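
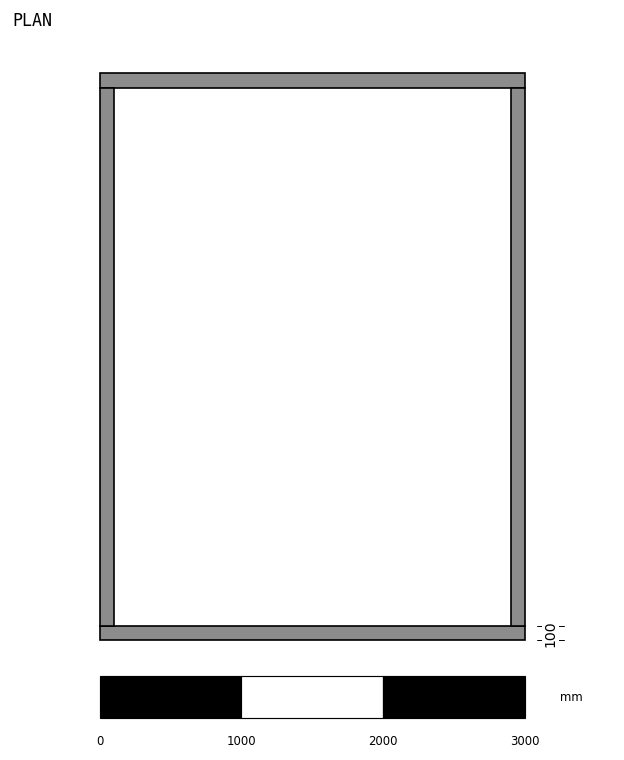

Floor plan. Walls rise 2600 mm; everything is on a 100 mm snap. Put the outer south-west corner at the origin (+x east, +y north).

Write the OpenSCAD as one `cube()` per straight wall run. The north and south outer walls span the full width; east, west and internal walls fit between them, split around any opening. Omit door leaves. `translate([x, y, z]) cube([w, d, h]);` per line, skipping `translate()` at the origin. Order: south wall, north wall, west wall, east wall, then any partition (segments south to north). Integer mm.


cube([3000, 100, 2600]);
translate([0, 3900, 0]) cube([3000, 100, 2600]);
translate([0, 100, 0]) cube([100, 3800, 2600]);
translate([2900, 100, 0]) cube([100, 3800, 2600]);


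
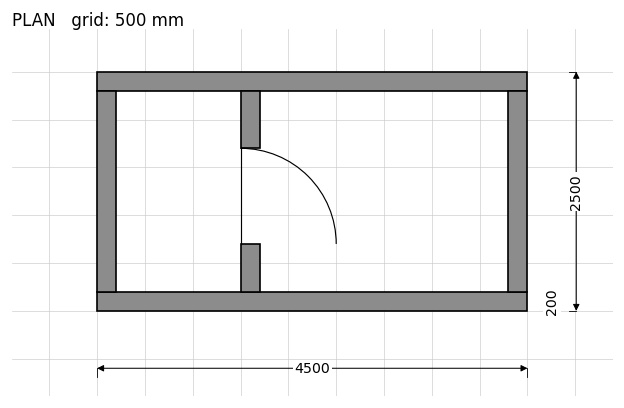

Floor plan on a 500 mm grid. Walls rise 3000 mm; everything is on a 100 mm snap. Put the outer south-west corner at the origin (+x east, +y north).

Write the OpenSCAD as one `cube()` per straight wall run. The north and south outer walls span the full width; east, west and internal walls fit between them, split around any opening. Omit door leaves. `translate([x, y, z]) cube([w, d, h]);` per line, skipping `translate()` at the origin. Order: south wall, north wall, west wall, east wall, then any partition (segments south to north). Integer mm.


cube([4500, 200, 3000]);
translate([0, 2300, 0]) cube([4500, 200, 3000]);
translate([0, 200, 0]) cube([200, 2100, 3000]);
translate([4300, 200, 0]) cube([200, 2100, 3000]);
translate([1500, 200, 0]) cube([200, 500, 3000]);
translate([1500, 1700, 0]) cube([200, 600, 3000]);


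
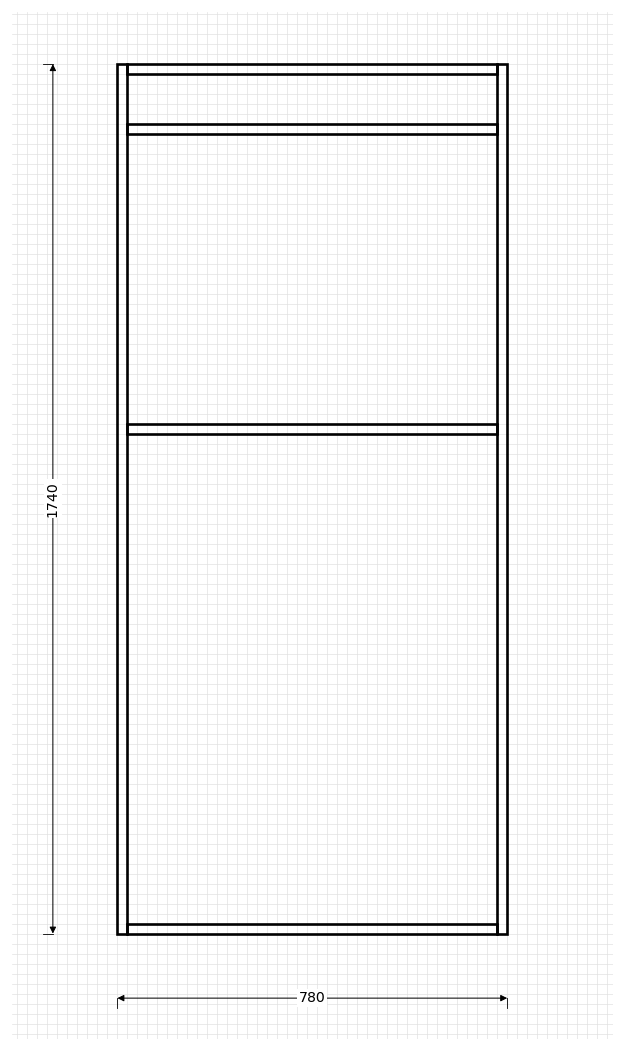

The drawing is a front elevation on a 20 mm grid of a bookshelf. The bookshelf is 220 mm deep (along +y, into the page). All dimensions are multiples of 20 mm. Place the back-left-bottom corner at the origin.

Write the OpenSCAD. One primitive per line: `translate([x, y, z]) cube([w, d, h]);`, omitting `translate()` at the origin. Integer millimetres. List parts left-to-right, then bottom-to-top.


cube([20, 220, 1740]);
translate([20, 0, 0]) cube([740, 220, 20]);
translate([20, 0, 1000]) cube([740, 220, 20]);
translate([20, 0, 1600]) cube([740, 220, 20]);
translate([20, 0, 1720]) cube([740, 220, 20]);
translate([760, 0, 0]) cube([20, 220, 1740]);


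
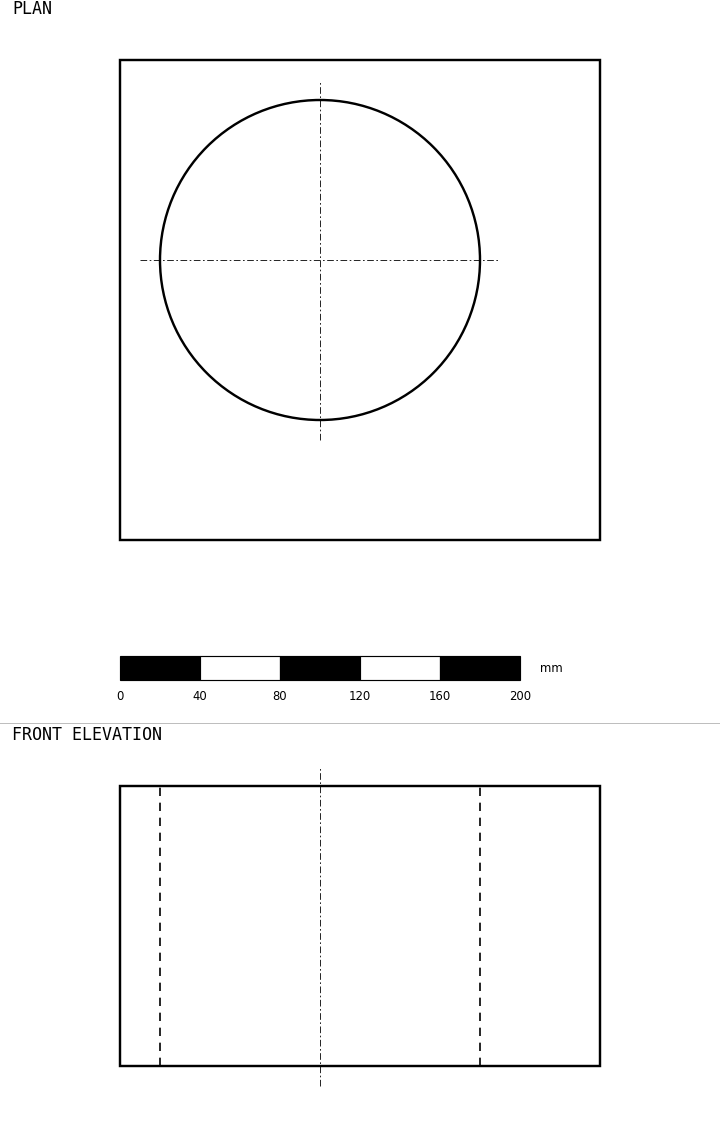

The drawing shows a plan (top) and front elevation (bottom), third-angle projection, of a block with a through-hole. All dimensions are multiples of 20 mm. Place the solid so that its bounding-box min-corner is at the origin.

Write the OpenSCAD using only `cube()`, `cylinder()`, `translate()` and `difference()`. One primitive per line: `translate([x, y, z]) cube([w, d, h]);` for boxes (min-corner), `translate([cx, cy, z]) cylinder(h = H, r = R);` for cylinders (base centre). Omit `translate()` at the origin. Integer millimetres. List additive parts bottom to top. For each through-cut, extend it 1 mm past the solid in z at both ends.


difference() {
  cube([240, 240, 140]);
  translate([100, 140, -1]) cylinder(h = 142, r = 80);
}


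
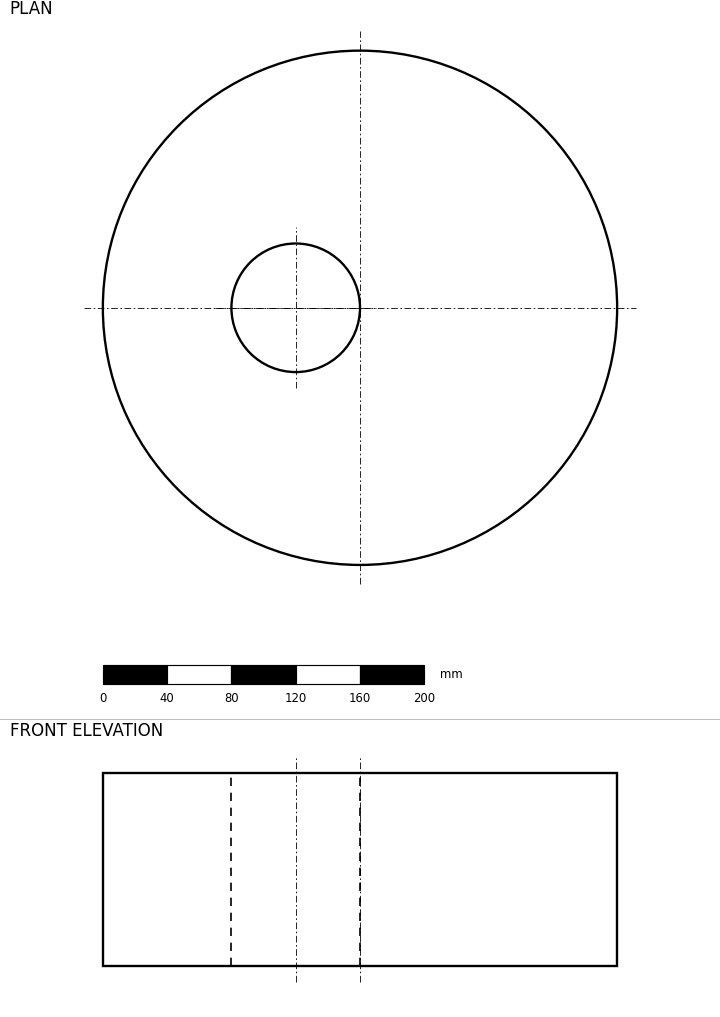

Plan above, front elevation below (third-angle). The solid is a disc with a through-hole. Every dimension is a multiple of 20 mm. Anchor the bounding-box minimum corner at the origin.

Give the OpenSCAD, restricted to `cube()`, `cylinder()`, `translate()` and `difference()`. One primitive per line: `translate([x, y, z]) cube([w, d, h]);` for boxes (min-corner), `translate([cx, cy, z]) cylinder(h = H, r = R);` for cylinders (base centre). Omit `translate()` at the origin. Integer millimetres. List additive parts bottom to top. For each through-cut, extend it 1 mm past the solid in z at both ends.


difference() {
  translate([160, 160, 0]) cylinder(h = 120, r = 160);
  translate([120, 160, -1]) cylinder(h = 122, r = 40);
}


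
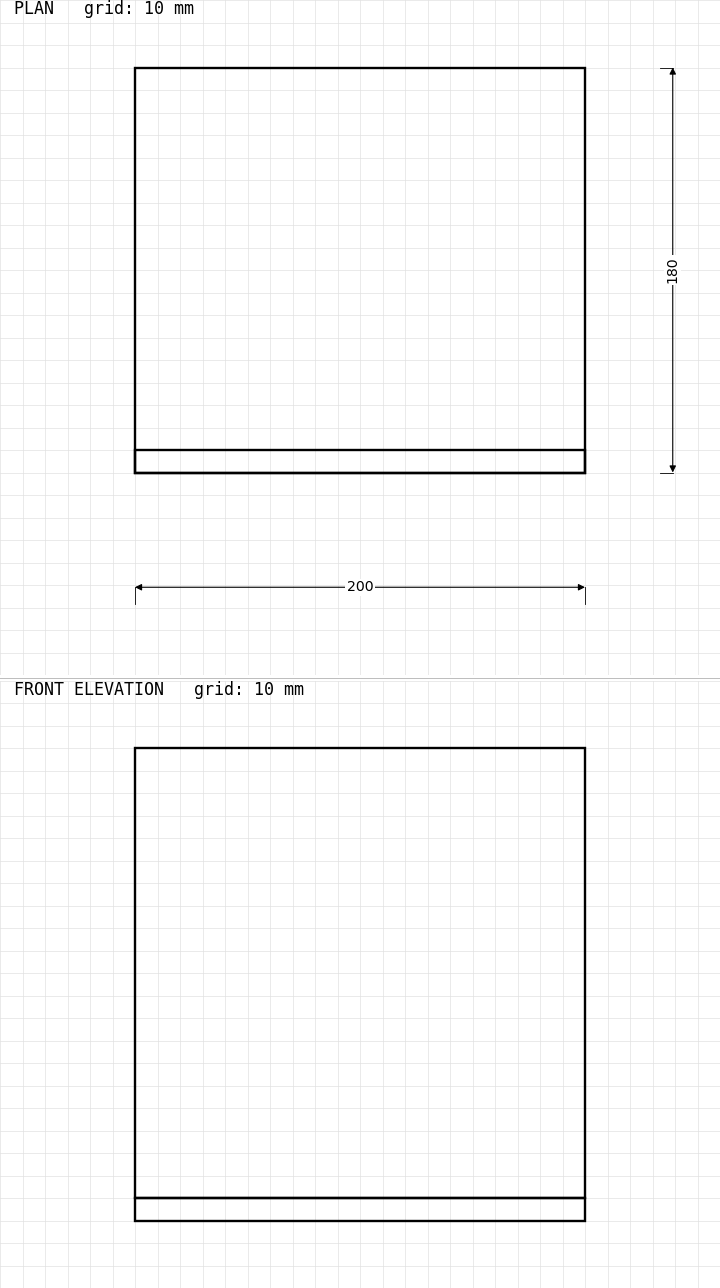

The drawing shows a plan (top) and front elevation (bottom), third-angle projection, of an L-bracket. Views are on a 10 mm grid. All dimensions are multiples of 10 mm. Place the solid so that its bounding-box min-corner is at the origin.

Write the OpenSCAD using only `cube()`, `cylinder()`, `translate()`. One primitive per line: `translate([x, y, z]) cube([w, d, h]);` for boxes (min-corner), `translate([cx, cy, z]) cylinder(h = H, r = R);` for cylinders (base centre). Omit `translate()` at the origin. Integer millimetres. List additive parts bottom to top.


cube([200, 180, 10]);
translate([0, 0, 10]) cube([200, 10, 200]);


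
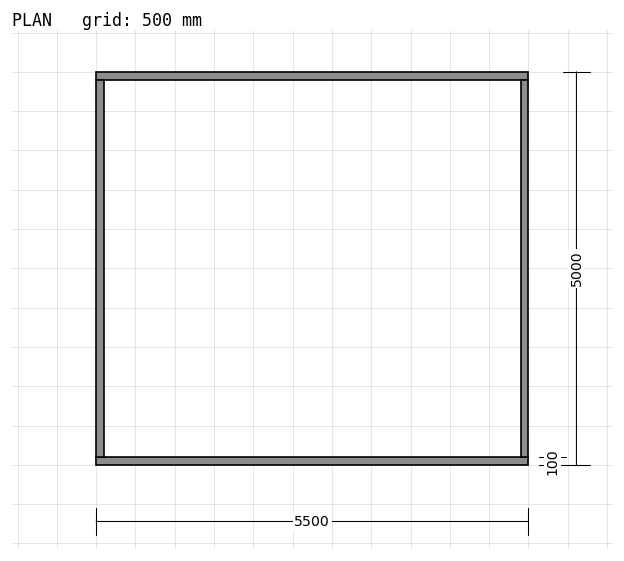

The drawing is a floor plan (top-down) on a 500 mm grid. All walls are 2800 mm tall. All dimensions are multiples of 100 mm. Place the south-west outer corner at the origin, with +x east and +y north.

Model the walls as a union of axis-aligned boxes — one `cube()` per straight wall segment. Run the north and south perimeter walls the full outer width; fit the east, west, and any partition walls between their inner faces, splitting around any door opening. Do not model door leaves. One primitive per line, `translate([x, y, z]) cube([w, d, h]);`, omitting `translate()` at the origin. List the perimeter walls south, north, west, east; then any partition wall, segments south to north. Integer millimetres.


cube([5500, 100, 2800]);
translate([0, 4900, 0]) cube([5500, 100, 2800]);
translate([0, 100, 0]) cube([100, 4800, 2800]);
translate([5400, 100, 0]) cube([100, 4800, 2800]);


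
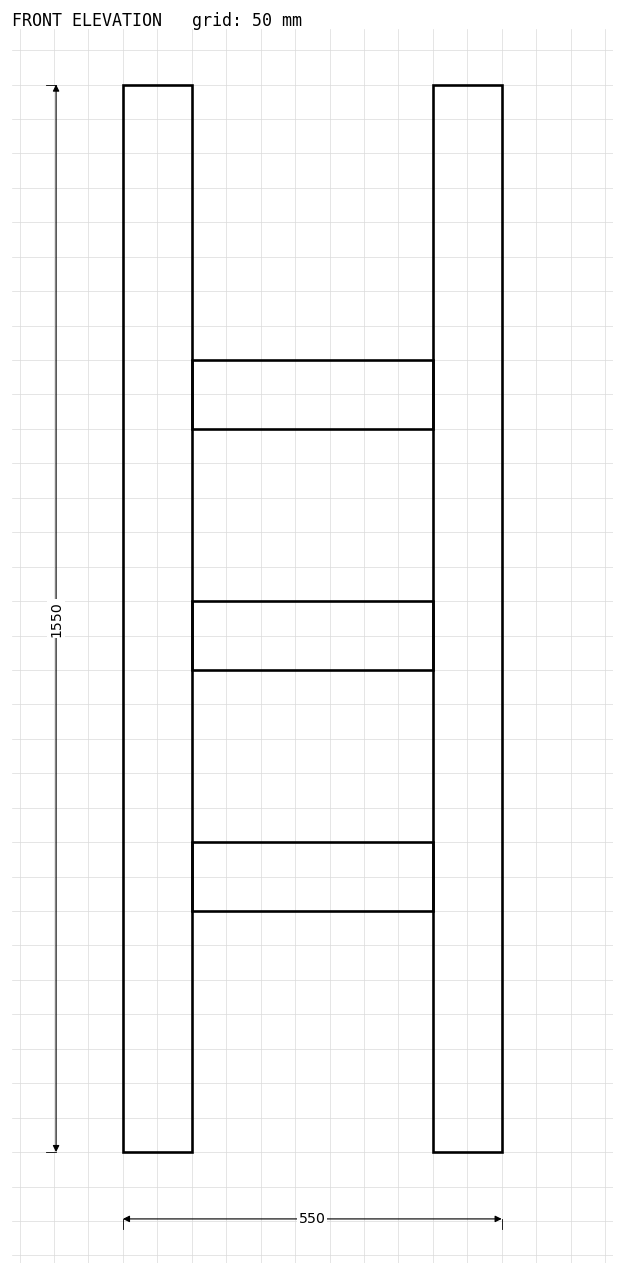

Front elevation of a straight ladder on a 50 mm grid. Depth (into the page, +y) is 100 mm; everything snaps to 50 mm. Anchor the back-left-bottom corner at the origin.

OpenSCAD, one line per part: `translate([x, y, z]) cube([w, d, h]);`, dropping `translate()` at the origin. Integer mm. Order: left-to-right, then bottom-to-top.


cube([100, 100, 1550]);
translate([100, 0, 350]) cube([350, 100, 100]);
translate([100, 0, 700]) cube([350, 100, 100]);
translate([100, 0, 1050]) cube([350, 100, 100]);
translate([450, 0, 0]) cube([100, 100, 1550]);


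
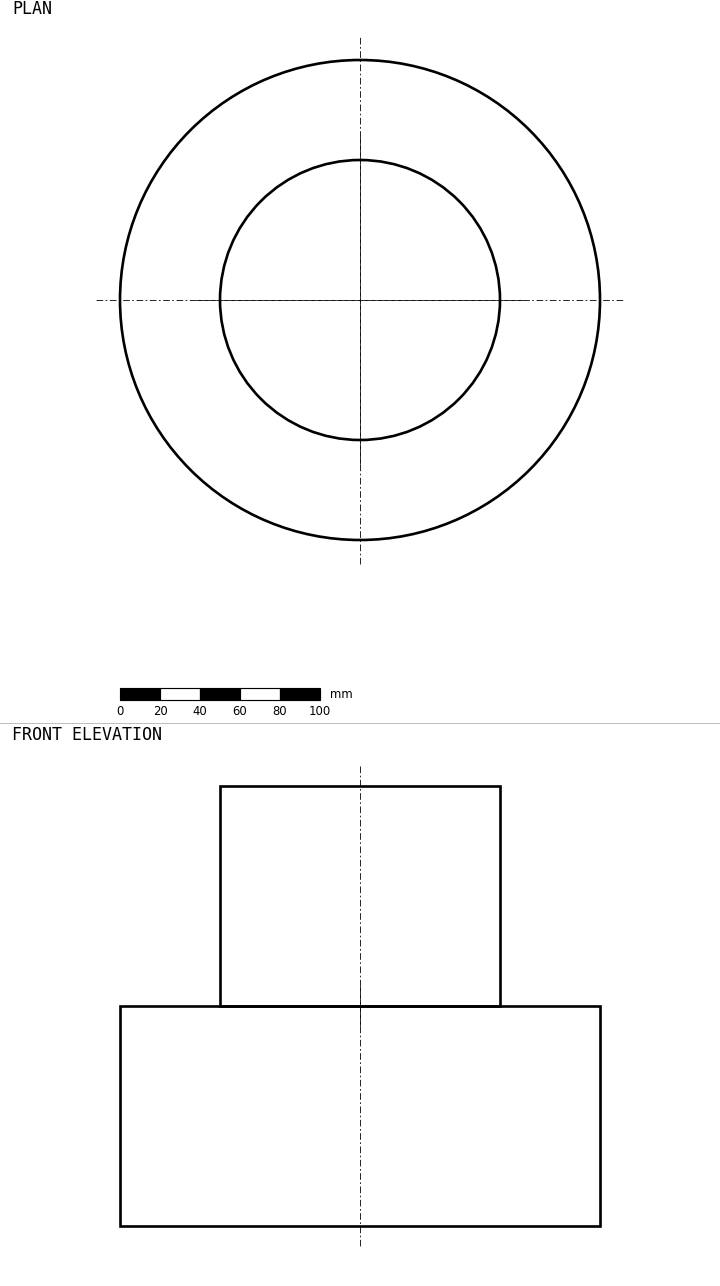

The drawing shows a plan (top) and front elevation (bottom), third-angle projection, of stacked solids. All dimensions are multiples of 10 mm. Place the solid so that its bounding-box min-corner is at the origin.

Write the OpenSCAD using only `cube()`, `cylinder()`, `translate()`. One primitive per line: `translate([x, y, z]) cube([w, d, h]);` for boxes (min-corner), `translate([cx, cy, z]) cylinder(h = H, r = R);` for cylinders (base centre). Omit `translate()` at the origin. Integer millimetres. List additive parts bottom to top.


translate([120, 120, 0]) cylinder(h = 110, r = 120);
translate([120, 120, 110]) cylinder(h = 110, r = 70);


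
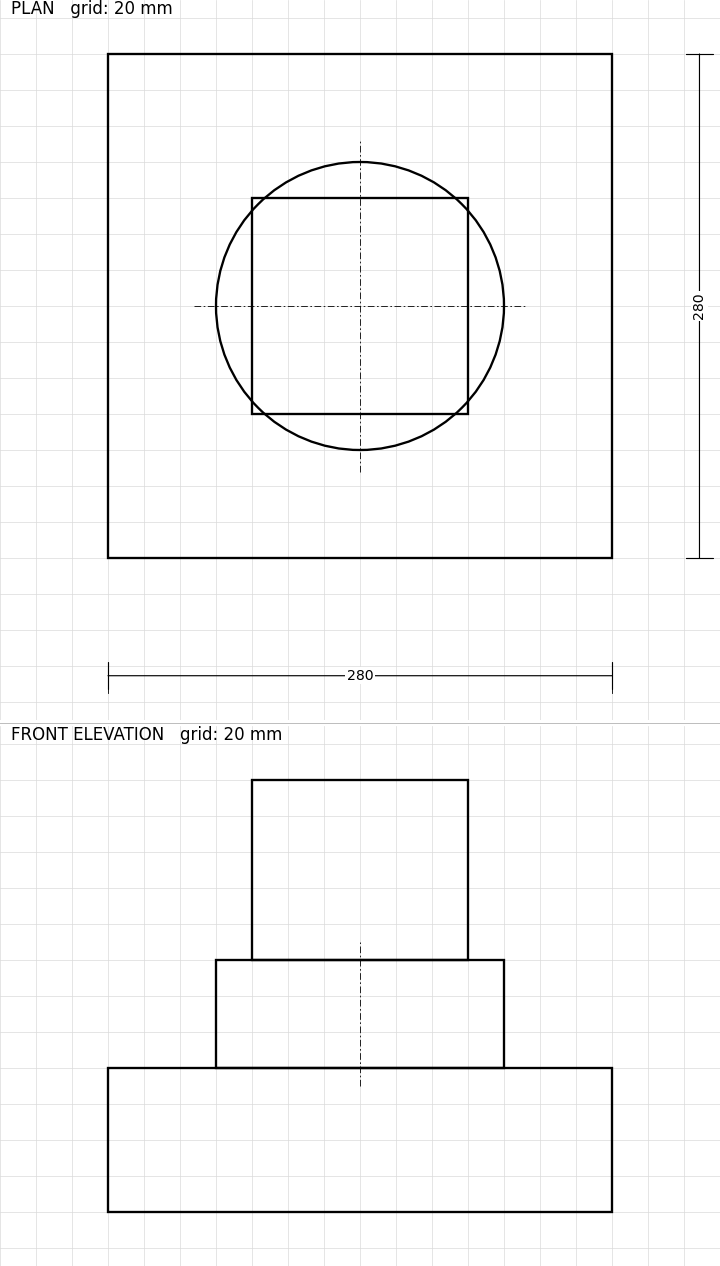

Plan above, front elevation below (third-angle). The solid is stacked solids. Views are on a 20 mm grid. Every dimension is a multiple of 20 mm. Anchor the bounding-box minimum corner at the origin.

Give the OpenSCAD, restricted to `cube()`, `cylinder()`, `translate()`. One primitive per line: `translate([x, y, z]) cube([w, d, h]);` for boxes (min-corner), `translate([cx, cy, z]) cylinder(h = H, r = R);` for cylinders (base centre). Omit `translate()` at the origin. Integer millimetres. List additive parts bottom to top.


cube([280, 280, 80]);
translate([140, 140, 80]) cylinder(h = 60, r = 80);
translate([80, 80, 140]) cube([120, 120, 100]);


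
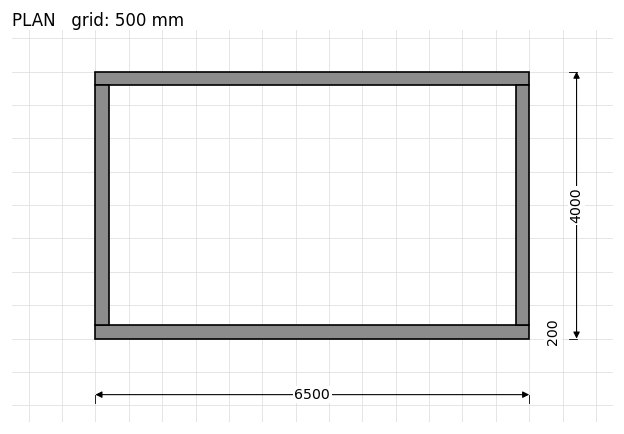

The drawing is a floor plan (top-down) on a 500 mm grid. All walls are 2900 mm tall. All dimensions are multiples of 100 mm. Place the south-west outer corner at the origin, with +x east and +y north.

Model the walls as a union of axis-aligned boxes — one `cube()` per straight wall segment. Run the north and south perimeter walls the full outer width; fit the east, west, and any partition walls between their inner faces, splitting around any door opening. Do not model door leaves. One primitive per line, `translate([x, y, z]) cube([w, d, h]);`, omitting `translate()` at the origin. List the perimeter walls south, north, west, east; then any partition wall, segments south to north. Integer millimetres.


cube([6500, 200, 2900]);
translate([0, 3800, 0]) cube([6500, 200, 2900]);
translate([0, 200, 0]) cube([200, 3600, 2900]);
translate([6300, 200, 0]) cube([200, 3600, 2900]);


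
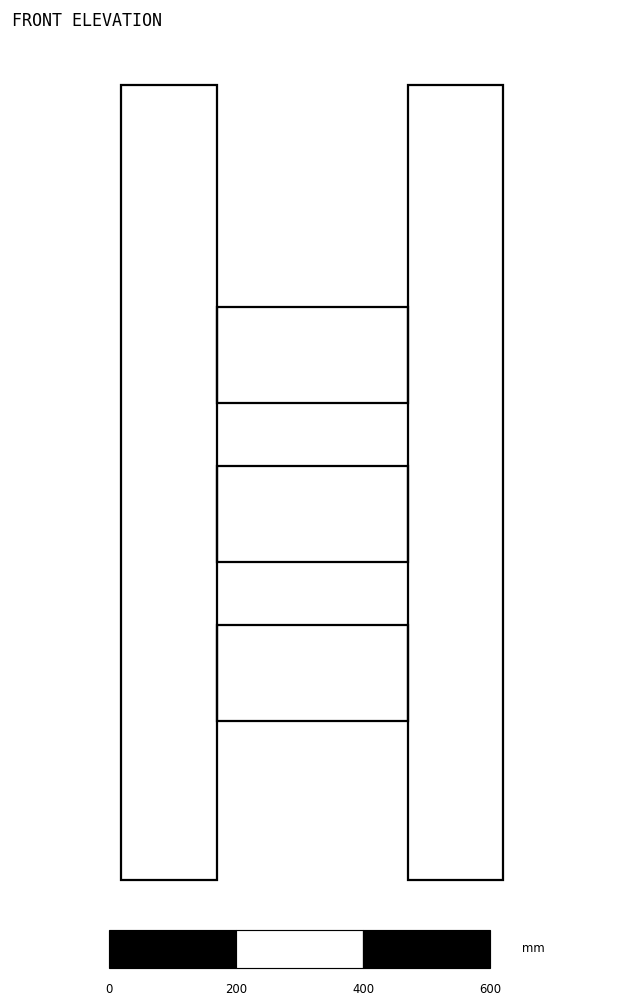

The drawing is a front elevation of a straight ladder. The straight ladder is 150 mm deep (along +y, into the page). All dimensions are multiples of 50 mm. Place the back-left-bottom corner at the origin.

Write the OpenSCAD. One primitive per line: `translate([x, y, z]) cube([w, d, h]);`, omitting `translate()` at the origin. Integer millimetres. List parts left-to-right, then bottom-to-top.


cube([150, 150, 1250]);
translate([150, 0, 250]) cube([300, 150, 150]);
translate([150, 0, 500]) cube([300, 150, 150]);
translate([150, 0, 750]) cube([300, 150, 150]);
translate([450, 0, 0]) cube([150, 150, 1250]);


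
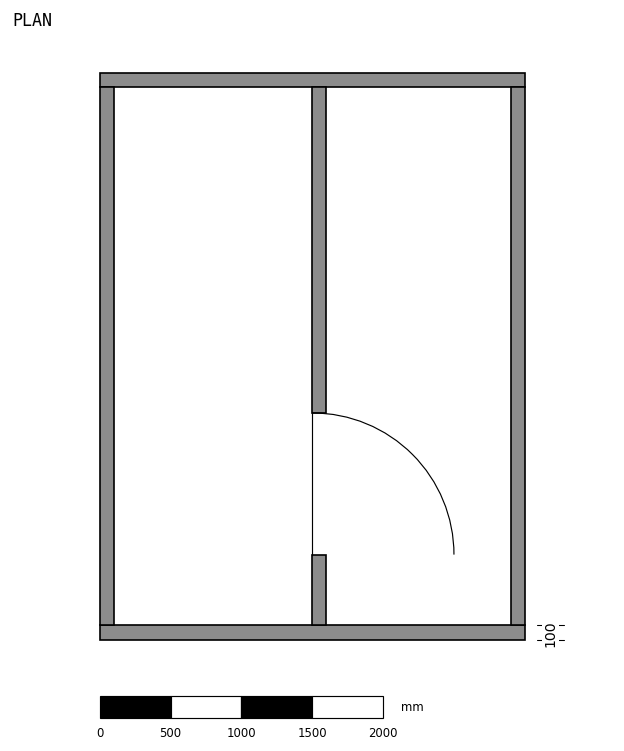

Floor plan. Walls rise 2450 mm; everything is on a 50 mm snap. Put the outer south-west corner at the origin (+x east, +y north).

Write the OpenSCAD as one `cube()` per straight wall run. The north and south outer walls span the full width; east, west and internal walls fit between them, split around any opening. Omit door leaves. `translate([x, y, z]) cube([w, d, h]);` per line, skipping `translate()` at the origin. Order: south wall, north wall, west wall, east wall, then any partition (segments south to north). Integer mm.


cube([3000, 100, 2450]);
translate([0, 3900, 0]) cube([3000, 100, 2450]);
translate([0, 100, 0]) cube([100, 3800, 2450]);
translate([2900, 100, 0]) cube([100, 3800, 2450]);
translate([1500, 100, 0]) cube([100, 500, 2450]);
translate([1500, 1600, 0]) cube([100, 2300, 2450]);


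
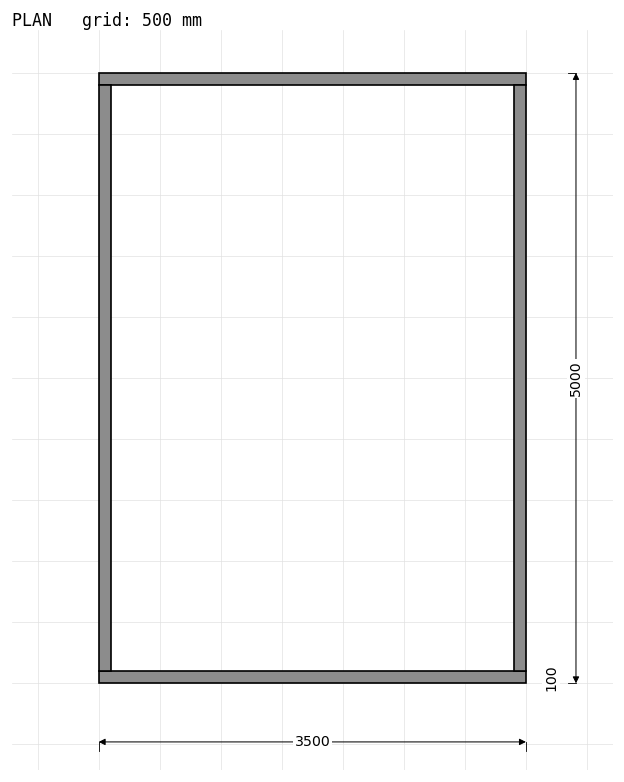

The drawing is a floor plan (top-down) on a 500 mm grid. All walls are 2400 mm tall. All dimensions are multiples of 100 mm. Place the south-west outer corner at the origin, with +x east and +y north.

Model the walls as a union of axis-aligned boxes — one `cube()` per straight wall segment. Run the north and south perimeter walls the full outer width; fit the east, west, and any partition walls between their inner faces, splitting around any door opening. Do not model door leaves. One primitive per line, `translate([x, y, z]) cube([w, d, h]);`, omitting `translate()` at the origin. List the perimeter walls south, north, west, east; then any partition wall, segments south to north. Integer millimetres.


cube([3500, 100, 2400]);
translate([0, 4900, 0]) cube([3500, 100, 2400]);
translate([0, 100, 0]) cube([100, 4800, 2400]);
translate([3400, 100, 0]) cube([100, 4800, 2400]);


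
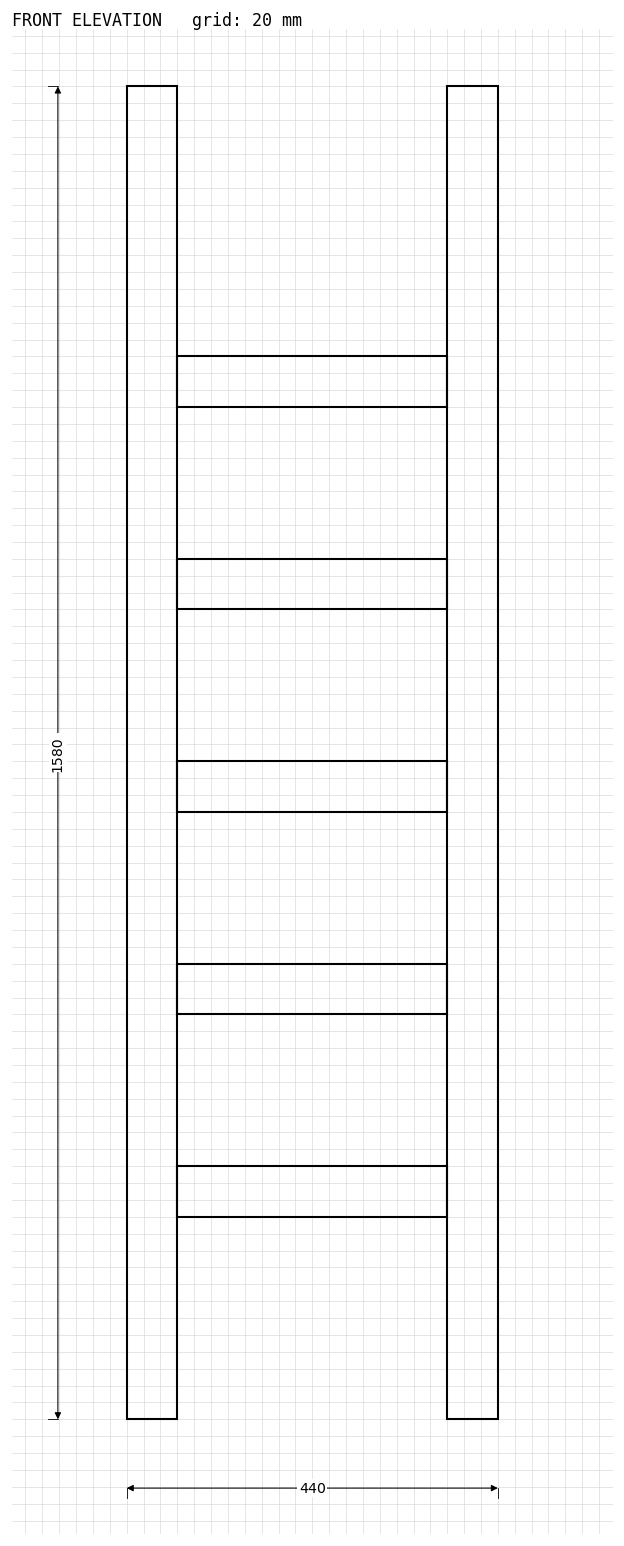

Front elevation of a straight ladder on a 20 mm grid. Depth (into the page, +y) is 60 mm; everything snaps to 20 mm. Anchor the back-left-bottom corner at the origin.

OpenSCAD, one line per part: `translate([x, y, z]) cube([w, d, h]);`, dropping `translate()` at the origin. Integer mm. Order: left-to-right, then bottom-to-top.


cube([60, 60, 1580]);
translate([60, 0, 240]) cube([320, 60, 60]);
translate([60, 0, 480]) cube([320, 60, 60]);
translate([60, 0, 720]) cube([320, 60, 60]);
translate([60, 0, 960]) cube([320, 60, 60]);
translate([60, 0, 1200]) cube([320, 60, 60]);
translate([380, 0, 0]) cube([60, 60, 1580]);


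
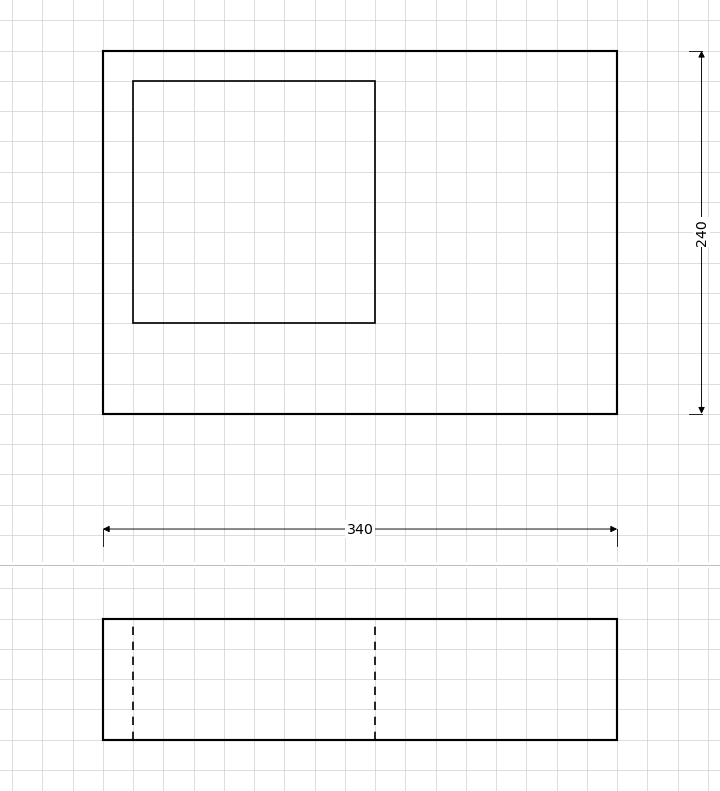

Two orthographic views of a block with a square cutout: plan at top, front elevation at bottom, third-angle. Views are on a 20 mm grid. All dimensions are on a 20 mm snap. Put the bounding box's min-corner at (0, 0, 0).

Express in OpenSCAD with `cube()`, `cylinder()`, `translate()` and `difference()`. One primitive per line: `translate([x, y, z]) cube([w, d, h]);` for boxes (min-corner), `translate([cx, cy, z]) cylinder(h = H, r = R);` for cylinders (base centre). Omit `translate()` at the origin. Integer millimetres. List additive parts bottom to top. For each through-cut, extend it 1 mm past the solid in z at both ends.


difference() {
  cube([340, 240, 80]);
  translate([20, 60, -1]) cube([160, 160, 82]);
}


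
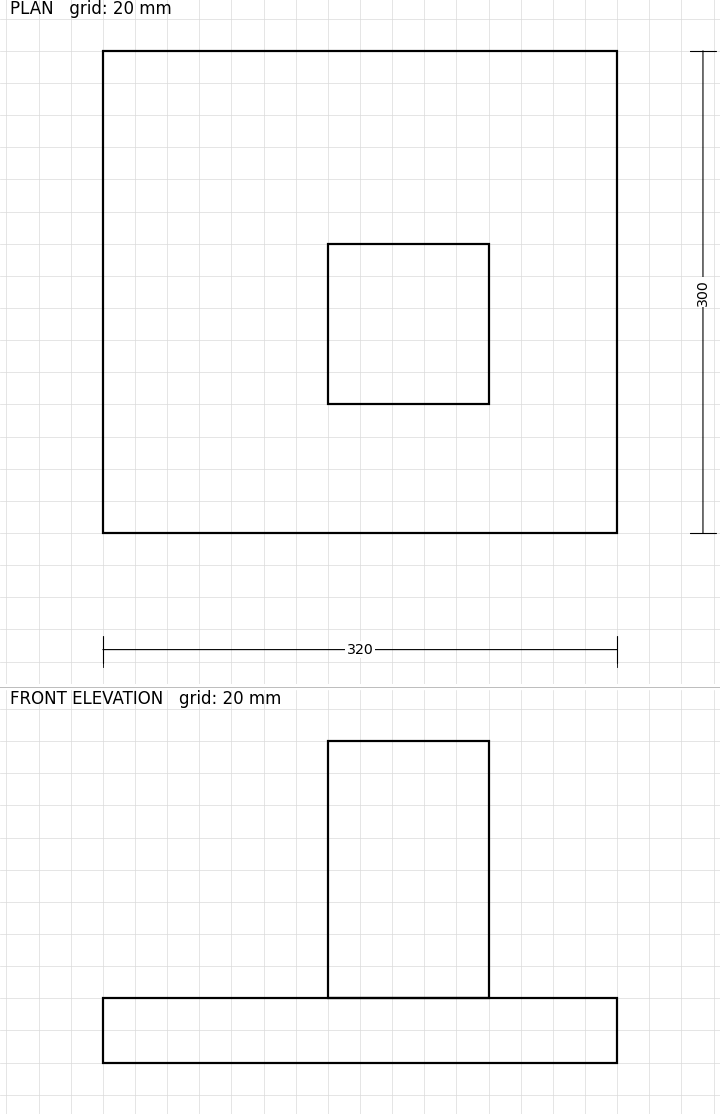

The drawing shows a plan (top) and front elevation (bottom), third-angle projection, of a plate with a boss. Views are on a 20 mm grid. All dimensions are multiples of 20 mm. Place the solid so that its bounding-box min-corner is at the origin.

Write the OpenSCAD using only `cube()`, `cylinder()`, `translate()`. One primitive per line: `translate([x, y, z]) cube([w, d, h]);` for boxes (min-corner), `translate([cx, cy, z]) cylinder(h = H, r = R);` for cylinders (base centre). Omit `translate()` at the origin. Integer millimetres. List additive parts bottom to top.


cube([320, 300, 40]);
translate([140, 80, 40]) cube([100, 100, 160]);


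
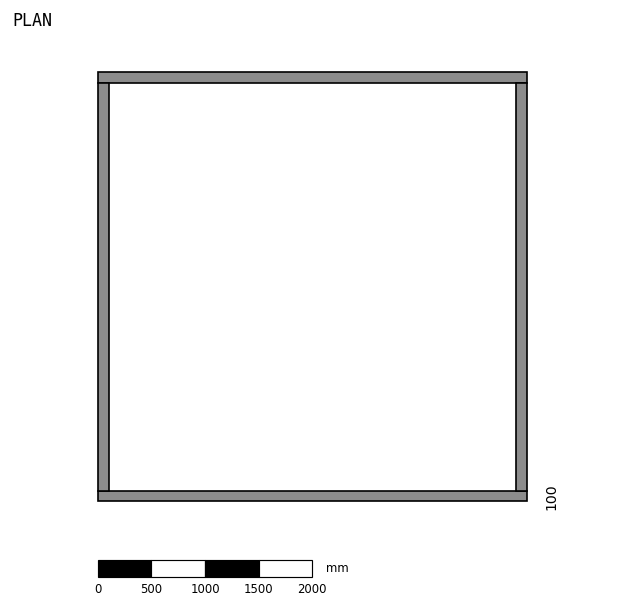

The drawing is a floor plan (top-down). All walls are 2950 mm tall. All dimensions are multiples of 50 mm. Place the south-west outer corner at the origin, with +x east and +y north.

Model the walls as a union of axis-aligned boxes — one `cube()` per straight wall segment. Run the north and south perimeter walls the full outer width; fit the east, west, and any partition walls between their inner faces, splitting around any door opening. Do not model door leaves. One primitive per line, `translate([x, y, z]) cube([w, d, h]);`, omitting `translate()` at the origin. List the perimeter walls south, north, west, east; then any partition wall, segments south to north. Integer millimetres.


cube([4000, 100, 2950]);
translate([0, 3900, 0]) cube([4000, 100, 2950]);
translate([0, 100, 0]) cube([100, 3800, 2950]);
translate([3900, 100, 0]) cube([100, 3800, 2950]);


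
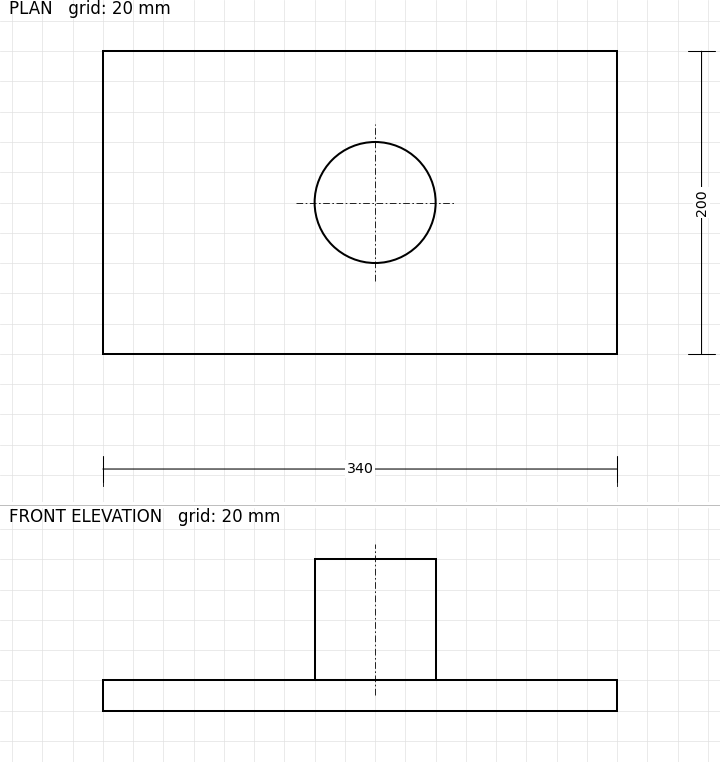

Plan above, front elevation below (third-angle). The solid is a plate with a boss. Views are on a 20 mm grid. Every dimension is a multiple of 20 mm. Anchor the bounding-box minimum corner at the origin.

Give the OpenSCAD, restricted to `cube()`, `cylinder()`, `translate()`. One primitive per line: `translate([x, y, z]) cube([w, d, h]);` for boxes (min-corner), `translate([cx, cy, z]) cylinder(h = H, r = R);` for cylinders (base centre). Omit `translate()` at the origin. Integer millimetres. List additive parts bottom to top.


cube([340, 200, 20]);
translate([180, 100, 20]) cylinder(h = 80, r = 40);


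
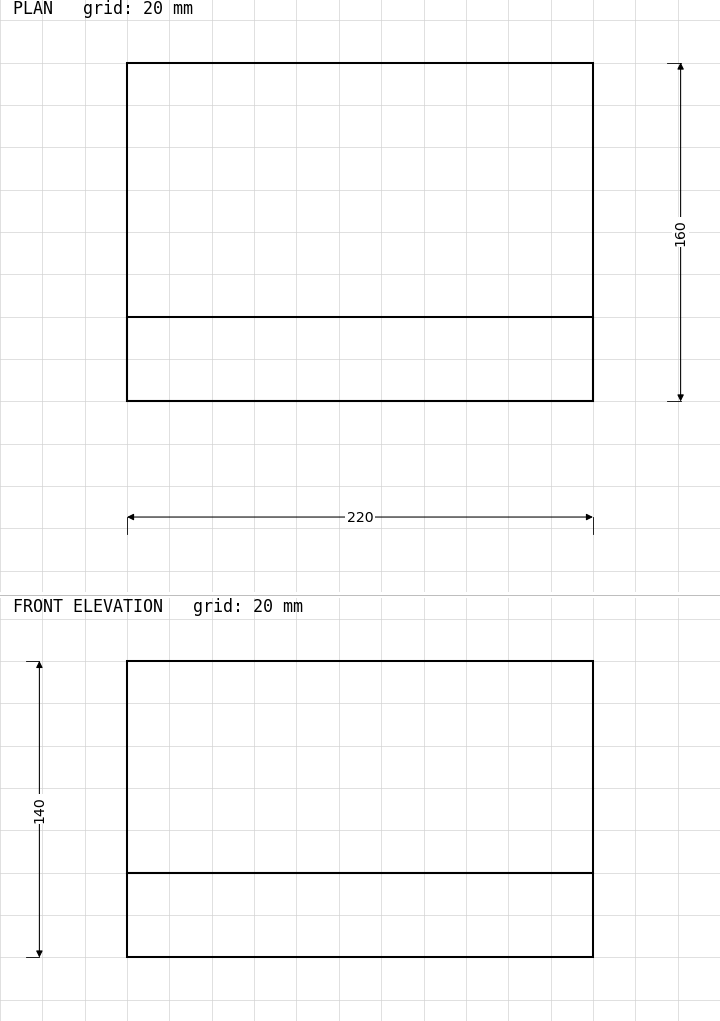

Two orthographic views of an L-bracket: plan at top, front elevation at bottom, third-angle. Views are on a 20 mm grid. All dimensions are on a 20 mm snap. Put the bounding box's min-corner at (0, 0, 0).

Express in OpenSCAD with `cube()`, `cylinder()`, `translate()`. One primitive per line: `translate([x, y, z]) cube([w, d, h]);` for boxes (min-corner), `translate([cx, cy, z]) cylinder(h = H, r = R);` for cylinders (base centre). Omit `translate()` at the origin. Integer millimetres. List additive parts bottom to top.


cube([220, 160, 40]);
translate([0, 0, 40]) cube([220, 40, 100]);


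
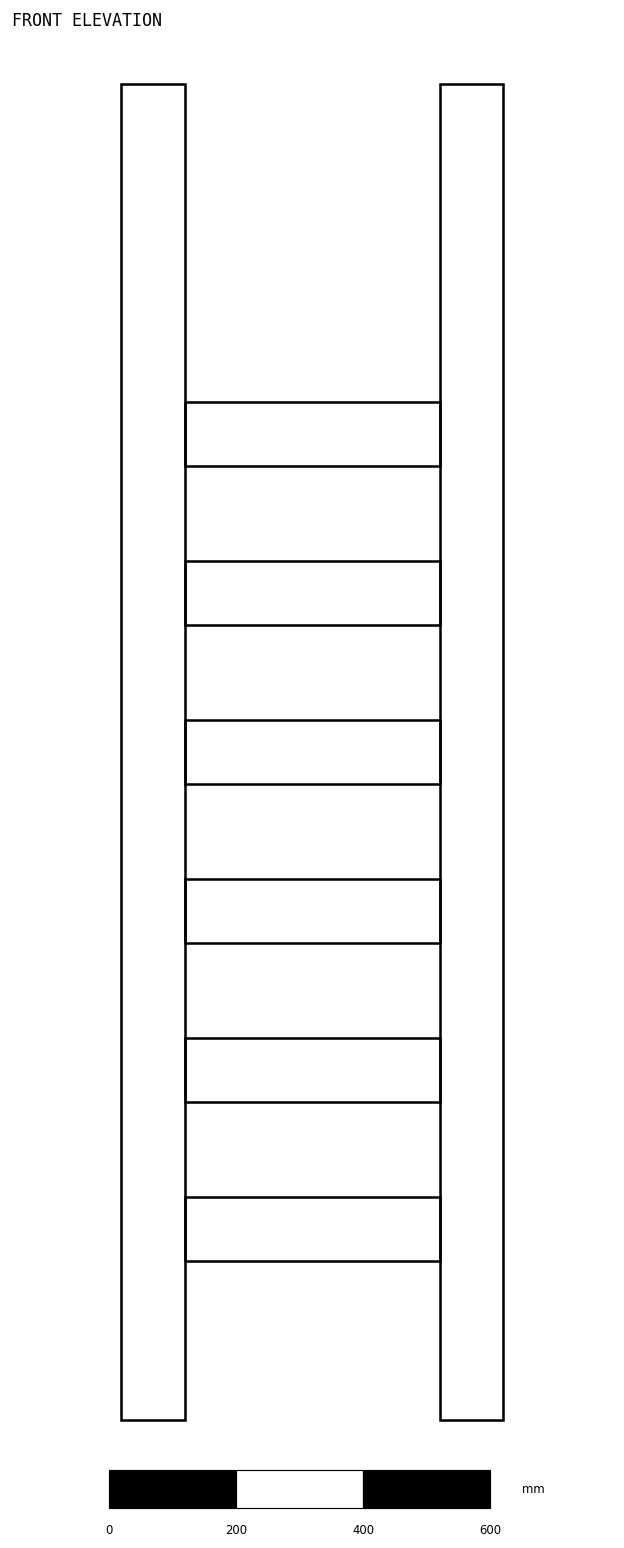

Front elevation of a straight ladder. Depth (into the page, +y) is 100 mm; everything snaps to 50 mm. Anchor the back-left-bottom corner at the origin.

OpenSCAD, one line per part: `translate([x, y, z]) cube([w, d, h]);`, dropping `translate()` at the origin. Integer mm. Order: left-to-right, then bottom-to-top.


cube([100, 100, 2100]);
translate([100, 0, 250]) cube([400, 100, 100]);
translate([100, 0, 500]) cube([400, 100, 100]);
translate([100, 0, 750]) cube([400, 100, 100]);
translate([100, 0, 1000]) cube([400, 100, 100]);
translate([100, 0, 1250]) cube([400, 100, 100]);
translate([100, 0, 1500]) cube([400, 100, 100]);
translate([500, 0, 0]) cube([100, 100, 2100]);


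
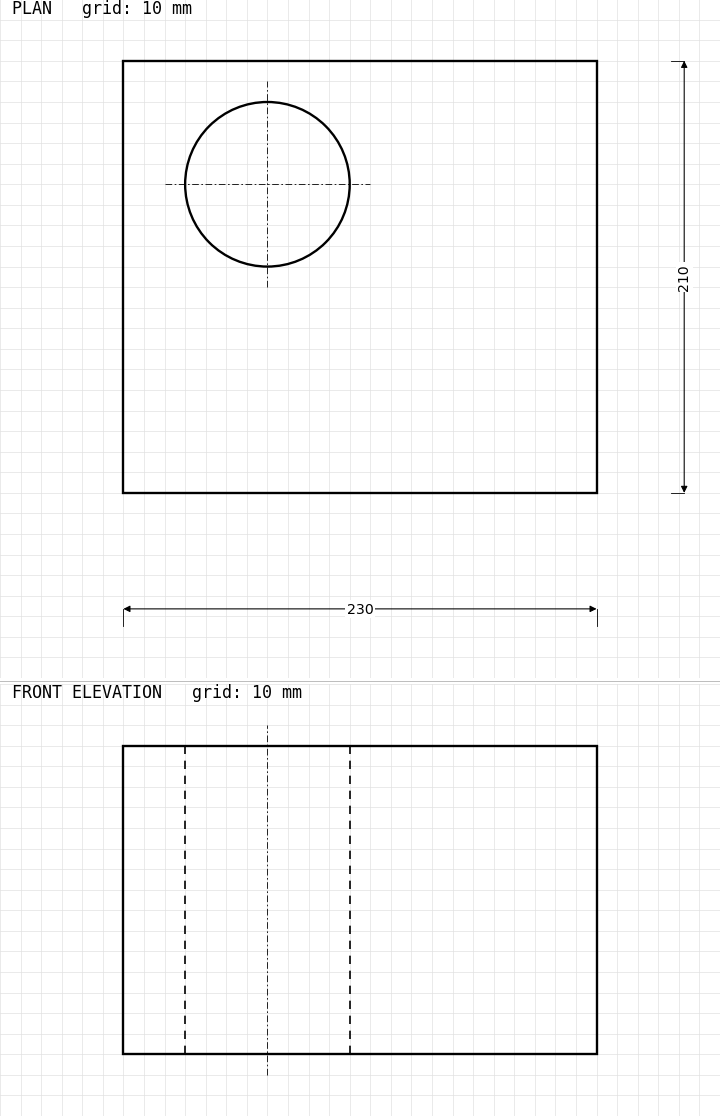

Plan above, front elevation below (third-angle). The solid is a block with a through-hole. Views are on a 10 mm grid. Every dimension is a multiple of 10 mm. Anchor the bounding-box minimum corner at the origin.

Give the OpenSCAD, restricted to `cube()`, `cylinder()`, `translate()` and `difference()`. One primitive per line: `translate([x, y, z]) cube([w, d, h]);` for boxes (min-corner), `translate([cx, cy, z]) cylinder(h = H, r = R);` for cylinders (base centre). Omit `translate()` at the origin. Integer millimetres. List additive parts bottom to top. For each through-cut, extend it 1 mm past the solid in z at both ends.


difference() {
  cube([230, 210, 150]);
  translate([70, 150, -1]) cylinder(h = 152, r = 40);
}


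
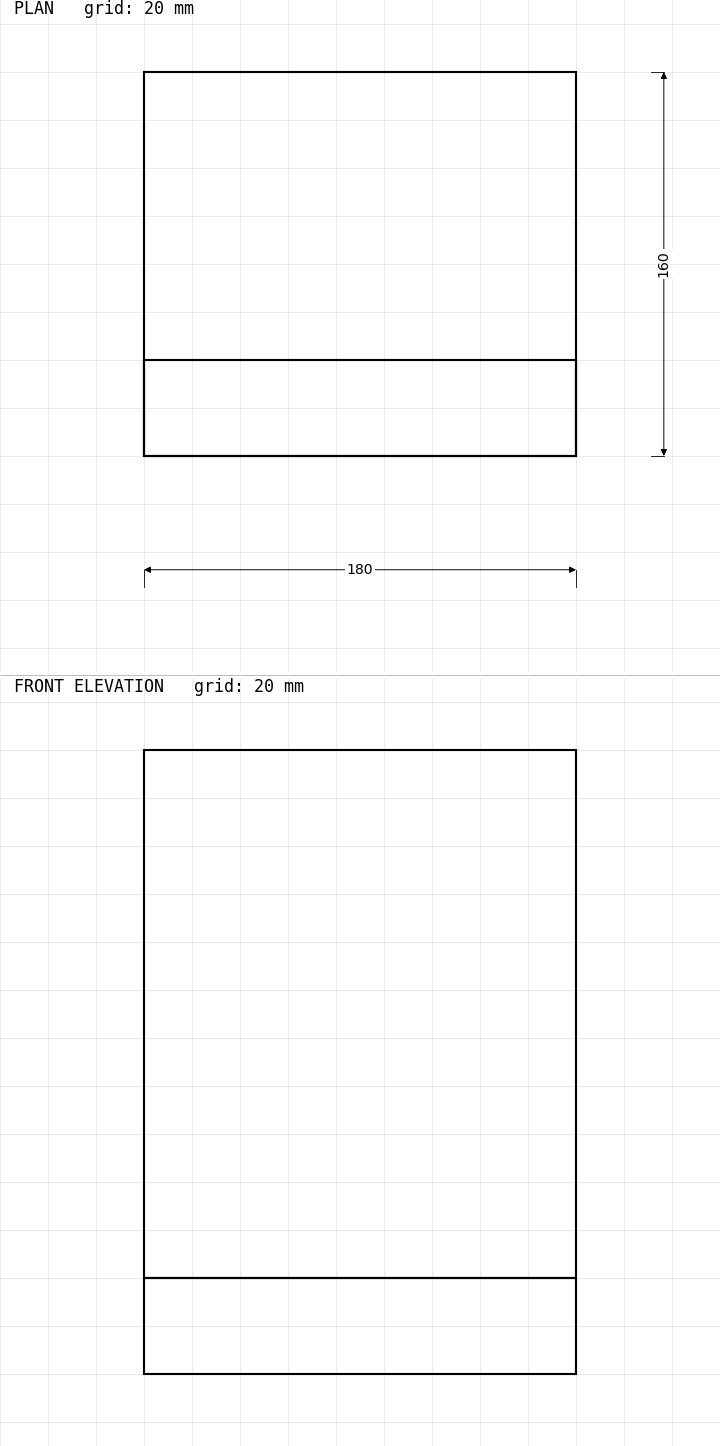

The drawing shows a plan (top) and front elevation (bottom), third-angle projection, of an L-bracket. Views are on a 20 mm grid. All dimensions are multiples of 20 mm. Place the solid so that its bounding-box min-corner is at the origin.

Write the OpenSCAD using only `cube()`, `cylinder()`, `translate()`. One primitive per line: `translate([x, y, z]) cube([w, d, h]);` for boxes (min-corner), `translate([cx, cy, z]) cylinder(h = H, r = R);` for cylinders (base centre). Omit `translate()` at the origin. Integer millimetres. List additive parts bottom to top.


cube([180, 160, 40]);
translate([0, 0, 40]) cube([180, 40, 220]);


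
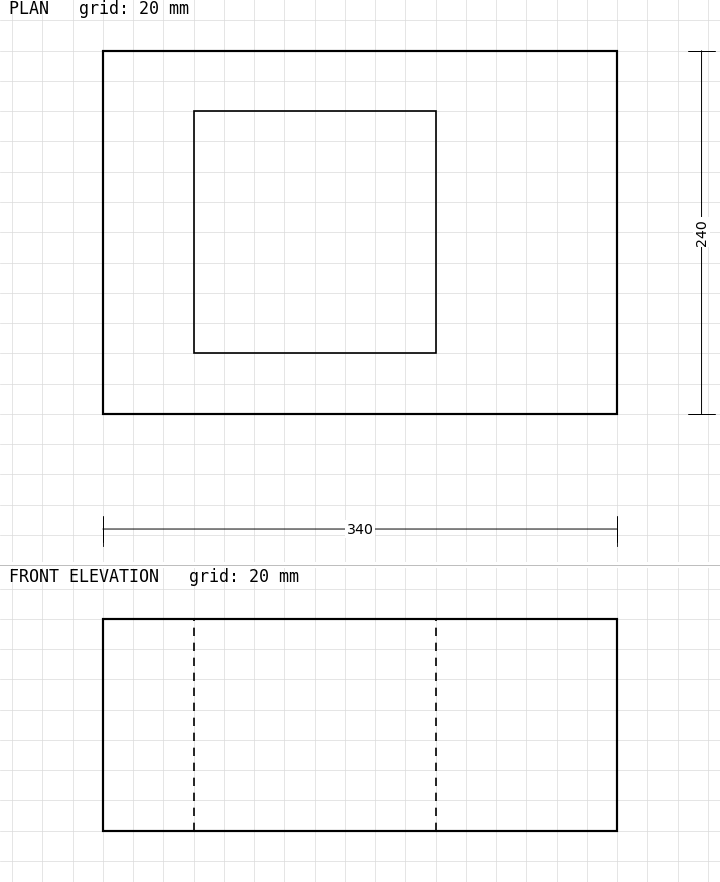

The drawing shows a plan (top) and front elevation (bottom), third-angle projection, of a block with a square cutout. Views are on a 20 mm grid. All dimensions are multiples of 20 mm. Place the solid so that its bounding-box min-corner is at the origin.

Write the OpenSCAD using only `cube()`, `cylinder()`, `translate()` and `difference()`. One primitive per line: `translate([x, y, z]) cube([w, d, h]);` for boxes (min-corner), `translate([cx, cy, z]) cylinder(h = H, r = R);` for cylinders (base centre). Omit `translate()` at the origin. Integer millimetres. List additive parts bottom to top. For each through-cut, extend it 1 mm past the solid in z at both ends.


difference() {
  cube([340, 240, 140]);
  translate([60, 40, -1]) cube([160, 160, 142]);
}


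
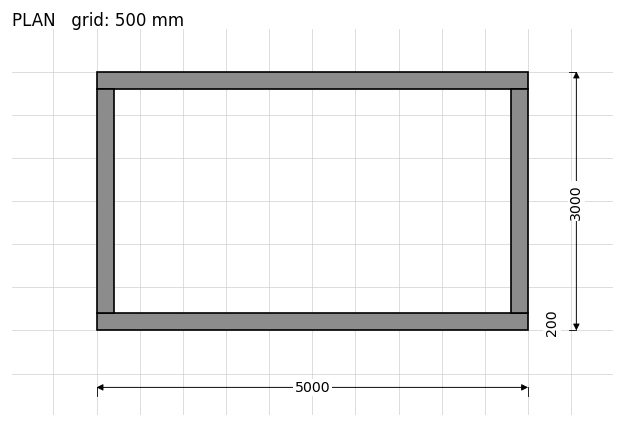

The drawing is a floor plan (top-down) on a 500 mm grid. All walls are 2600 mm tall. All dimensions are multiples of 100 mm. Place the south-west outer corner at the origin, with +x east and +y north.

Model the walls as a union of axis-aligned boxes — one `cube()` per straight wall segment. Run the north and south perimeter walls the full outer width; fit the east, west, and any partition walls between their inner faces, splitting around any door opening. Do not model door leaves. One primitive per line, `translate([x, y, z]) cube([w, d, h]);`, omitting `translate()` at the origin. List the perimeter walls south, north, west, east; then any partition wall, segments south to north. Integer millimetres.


cube([5000, 200, 2600]);
translate([0, 2800, 0]) cube([5000, 200, 2600]);
translate([0, 200, 0]) cube([200, 2600, 2600]);
translate([4800, 200, 0]) cube([200, 2600, 2600]);


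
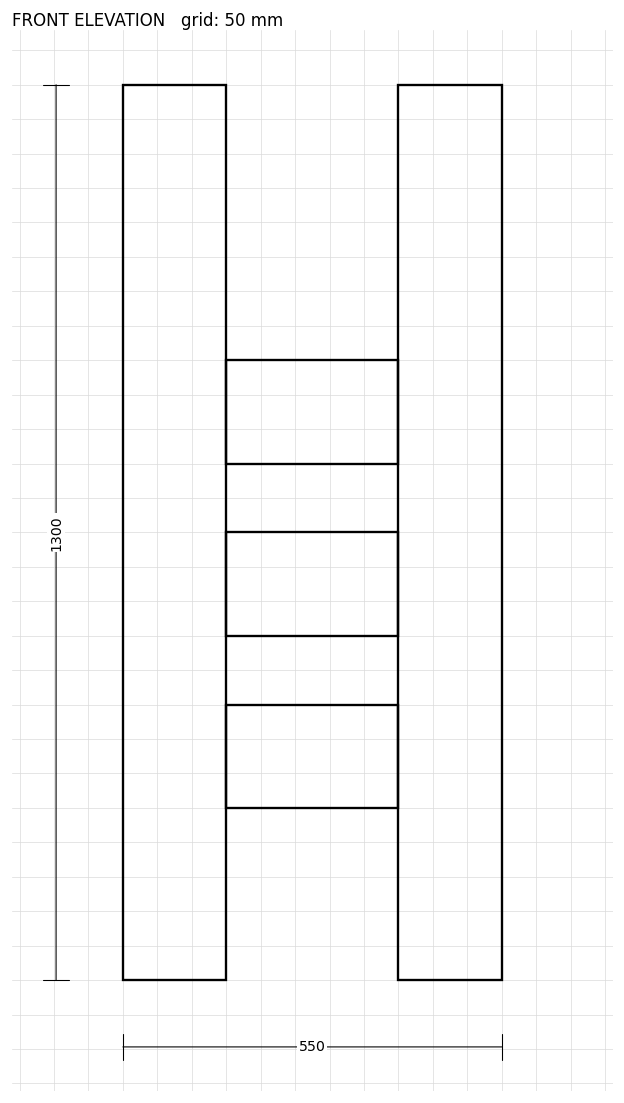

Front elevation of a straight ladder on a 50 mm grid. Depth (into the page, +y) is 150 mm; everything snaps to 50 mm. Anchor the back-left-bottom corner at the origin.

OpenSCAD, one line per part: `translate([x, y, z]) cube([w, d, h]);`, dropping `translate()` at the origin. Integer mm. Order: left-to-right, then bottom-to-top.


cube([150, 150, 1300]);
translate([150, 0, 250]) cube([250, 150, 150]);
translate([150, 0, 500]) cube([250, 150, 150]);
translate([150, 0, 750]) cube([250, 150, 150]);
translate([400, 0, 0]) cube([150, 150, 1300]);


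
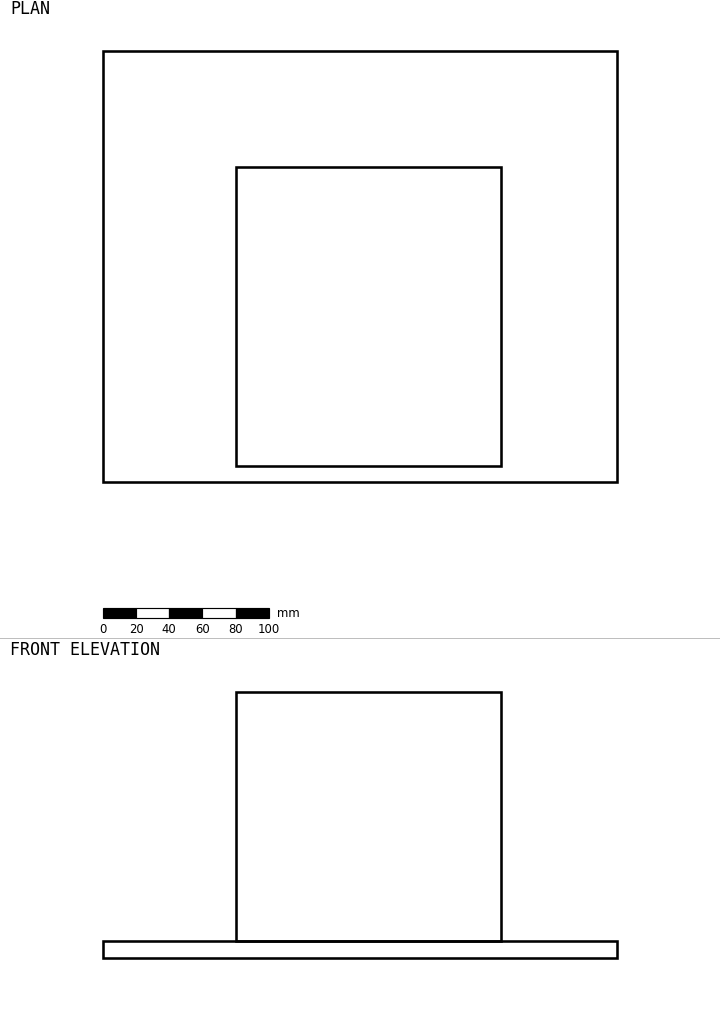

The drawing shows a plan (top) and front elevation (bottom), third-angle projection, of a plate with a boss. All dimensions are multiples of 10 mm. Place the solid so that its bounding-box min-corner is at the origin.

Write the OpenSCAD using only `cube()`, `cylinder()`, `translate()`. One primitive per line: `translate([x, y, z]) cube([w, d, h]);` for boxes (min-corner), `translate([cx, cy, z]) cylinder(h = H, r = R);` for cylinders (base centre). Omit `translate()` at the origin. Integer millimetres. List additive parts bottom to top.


cube([310, 260, 10]);
translate([80, 10, 10]) cube([160, 180, 150]);


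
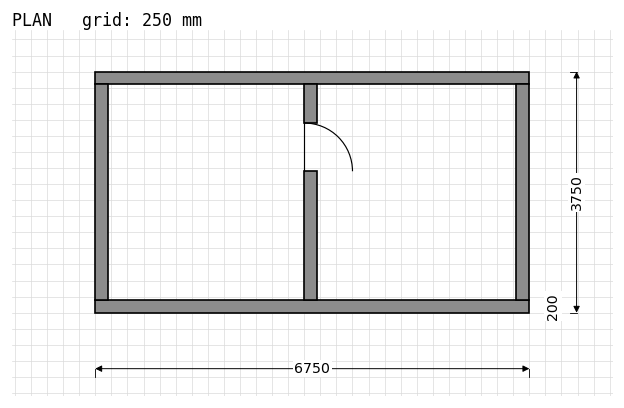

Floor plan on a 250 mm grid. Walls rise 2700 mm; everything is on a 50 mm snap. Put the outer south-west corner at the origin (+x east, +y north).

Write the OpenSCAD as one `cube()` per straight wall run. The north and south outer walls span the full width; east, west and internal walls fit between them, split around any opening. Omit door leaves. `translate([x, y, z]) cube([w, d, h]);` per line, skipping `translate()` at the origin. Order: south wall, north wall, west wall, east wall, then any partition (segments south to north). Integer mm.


cube([6750, 200, 2700]);
translate([0, 3550, 0]) cube([6750, 200, 2700]);
translate([0, 200, 0]) cube([200, 3350, 2700]);
translate([6550, 200, 0]) cube([200, 3350, 2700]);
translate([3250, 200, 0]) cube([200, 2000, 2700]);
translate([3250, 2950, 0]) cube([200, 600, 2700]);


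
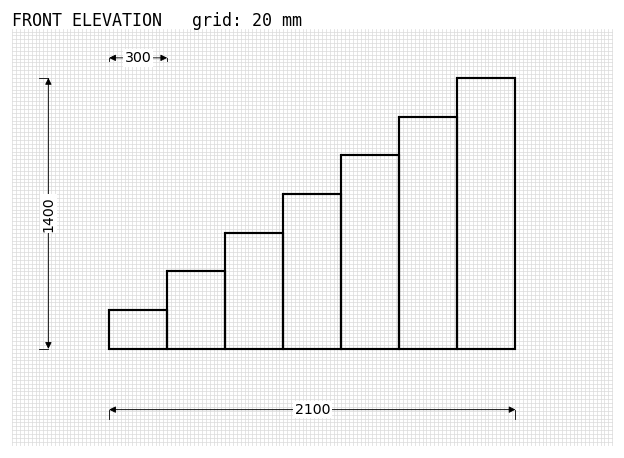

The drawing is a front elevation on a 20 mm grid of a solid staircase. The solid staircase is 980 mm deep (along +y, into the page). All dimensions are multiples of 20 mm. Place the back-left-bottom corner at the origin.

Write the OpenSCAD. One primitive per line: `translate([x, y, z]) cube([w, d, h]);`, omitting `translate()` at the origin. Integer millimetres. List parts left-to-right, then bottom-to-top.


cube([300, 980, 200]);
translate([300, 0, 0]) cube([300, 980, 400]);
translate([600, 0, 0]) cube([300, 980, 600]);
translate([900, 0, 0]) cube([300, 980, 800]);
translate([1200, 0, 0]) cube([300, 980, 1000]);
translate([1500, 0, 0]) cube([300, 980, 1200]);
translate([1800, 0, 0]) cube([300, 980, 1400]);


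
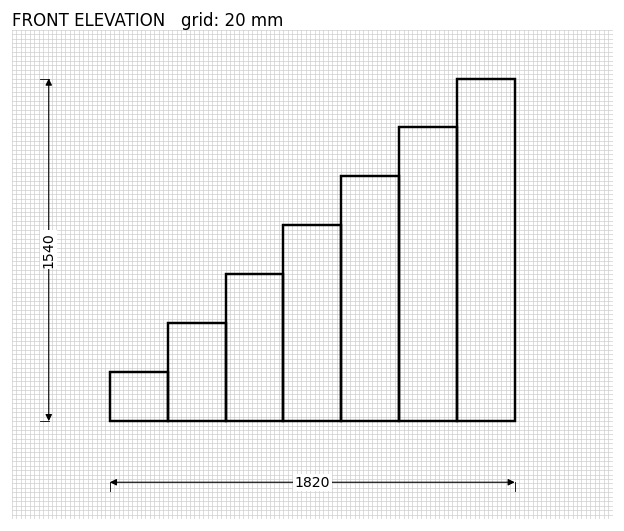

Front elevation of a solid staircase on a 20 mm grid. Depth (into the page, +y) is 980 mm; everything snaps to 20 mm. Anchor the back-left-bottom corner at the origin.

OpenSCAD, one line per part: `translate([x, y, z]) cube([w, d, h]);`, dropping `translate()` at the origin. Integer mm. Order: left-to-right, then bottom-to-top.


cube([260, 980, 220]);
translate([260, 0, 0]) cube([260, 980, 440]);
translate([520, 0, 0]) cube([260, 980, 660]);
translate([780, 0, 0]) cube([260, 980, 880]);
translate([1040, 0, 0]) cube([260, 980, 1100]);
translate([1300, 0, 0]) cube([260, 980, 1320]);
translate([1560, 0, 0]) cube([260, 980, 1540]);


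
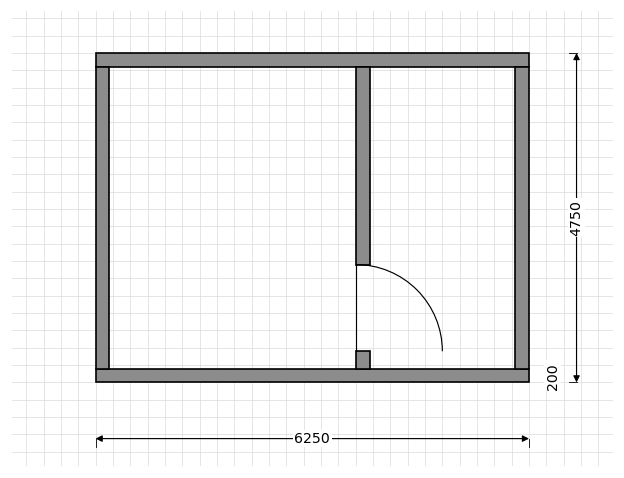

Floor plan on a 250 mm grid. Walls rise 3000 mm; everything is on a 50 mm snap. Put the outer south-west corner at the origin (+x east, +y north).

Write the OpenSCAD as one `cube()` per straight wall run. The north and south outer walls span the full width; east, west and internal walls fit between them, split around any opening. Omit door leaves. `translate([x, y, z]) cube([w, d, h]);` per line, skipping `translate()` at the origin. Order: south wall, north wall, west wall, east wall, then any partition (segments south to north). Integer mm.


cube([6250, 200, 3000]);
translate([0, 4550, 0]) cube([6250, 200, 3000]);
translate([0, 200, 0]) cube([200, 4350, 3000]);
translate([6050, 200, 0]) cube([200, 4350, 3000]);
translate([3750, 200, 0]) cube([200, 250, 3000]);
translate([3750, 1700, 0]) cube([200, 2850, 3000]);


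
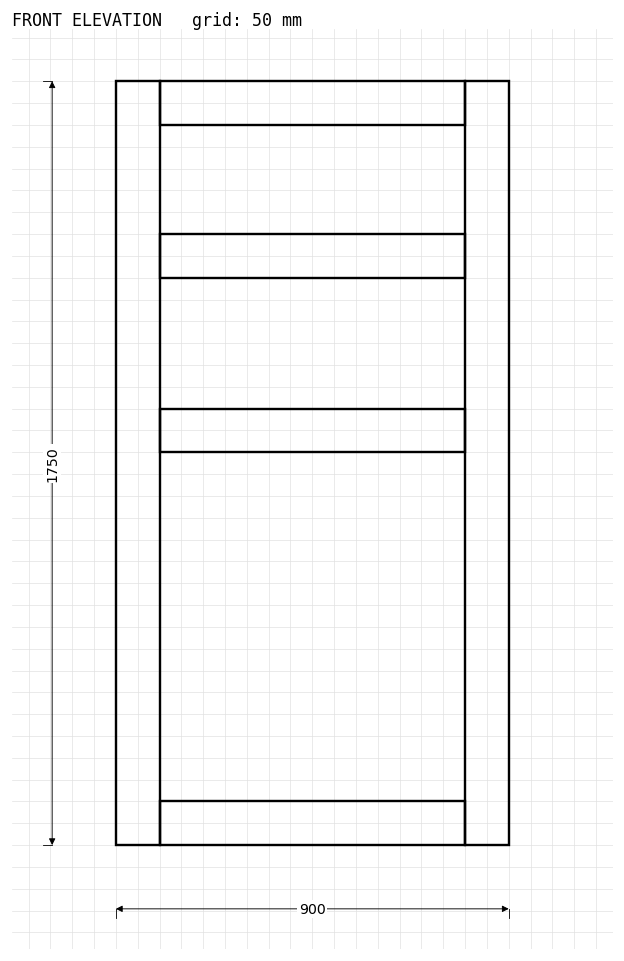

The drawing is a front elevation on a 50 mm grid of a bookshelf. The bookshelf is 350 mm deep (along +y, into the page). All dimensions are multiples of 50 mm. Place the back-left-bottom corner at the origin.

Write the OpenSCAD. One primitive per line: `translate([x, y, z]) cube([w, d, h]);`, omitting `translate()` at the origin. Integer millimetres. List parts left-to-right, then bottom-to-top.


cube([100, 350, 1750]);
translate([100, 0, 0]) cube([700, 350, 100]);
translate([100, 0, 900]) cube([700, 350, 100]);
translate([100, 0, 1300]) cube([700, 350, 100]);
translate([100, 0, 1650]) cube([700, 350, 100]);
translate([800, 0, 0]) cube([100, 350, 1750]);


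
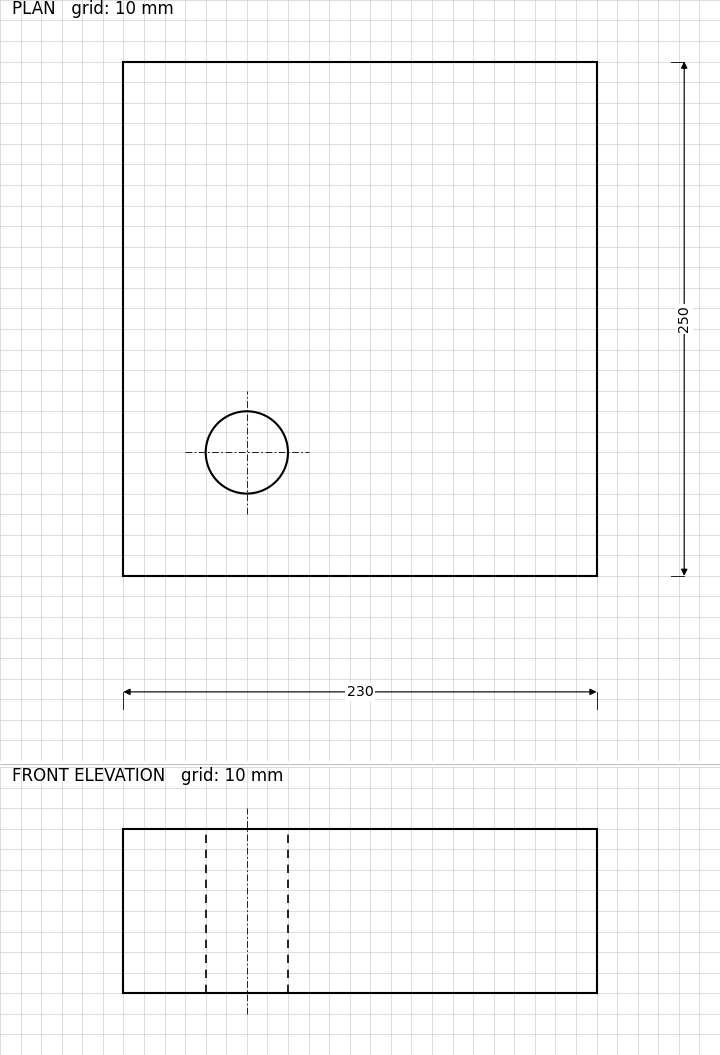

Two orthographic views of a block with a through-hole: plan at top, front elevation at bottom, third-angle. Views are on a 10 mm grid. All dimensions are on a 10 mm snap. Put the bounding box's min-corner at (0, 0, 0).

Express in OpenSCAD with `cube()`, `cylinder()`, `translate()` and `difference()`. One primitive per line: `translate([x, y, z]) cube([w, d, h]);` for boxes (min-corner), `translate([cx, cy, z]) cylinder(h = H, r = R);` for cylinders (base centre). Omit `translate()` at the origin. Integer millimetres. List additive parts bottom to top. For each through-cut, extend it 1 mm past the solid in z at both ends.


difference() {
  cube([230, 250, 80]);
  translate([60, 60, -1]) cylinder(h = 82, r = 20);
}


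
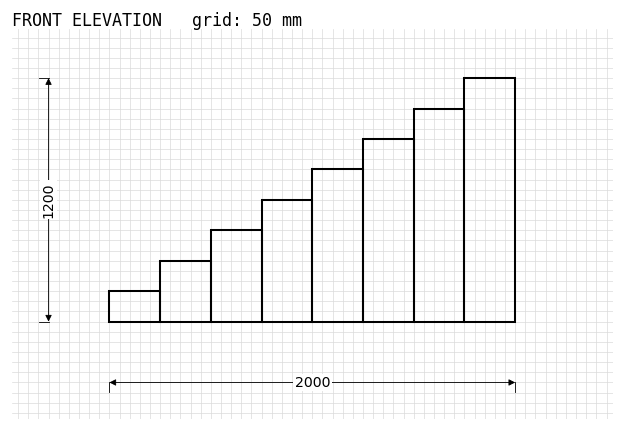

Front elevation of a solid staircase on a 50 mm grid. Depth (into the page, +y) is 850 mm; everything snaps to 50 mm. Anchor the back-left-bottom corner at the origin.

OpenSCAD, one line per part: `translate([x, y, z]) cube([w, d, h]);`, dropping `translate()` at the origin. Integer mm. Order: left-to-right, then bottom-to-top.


cube([250, 850, 150]);
translate([250, 0, 0]) cube([250, 850, 300]);
translate([500, 0, 0]) cube([250, 850, 450]);
translate([750, 0, 0]) cube([250, 850, 600]);
translate([1000, 0, 0]) cube([250, 850, 750]);
translate([1250, 0, 0]) cube([250, 850, 900]);
translate([1500, 0, 0]) cube([250, 850, 1050]);
translate([1750, 0, 0]) cube([250, 850, 1200]);


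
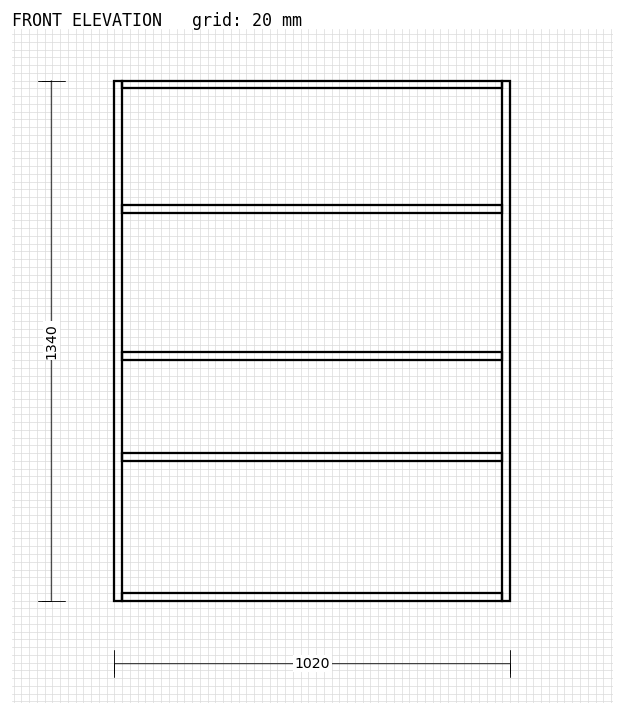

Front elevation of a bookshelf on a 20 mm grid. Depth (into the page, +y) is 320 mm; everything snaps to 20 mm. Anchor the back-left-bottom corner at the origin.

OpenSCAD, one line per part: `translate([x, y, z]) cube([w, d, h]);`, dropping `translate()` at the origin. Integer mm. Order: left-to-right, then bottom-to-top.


cube([20, 320, 1340]);
translate([20, 0, 0]) cube([980, 320, 20]);
translate([20, 0, 360]) cube([980, 320, 20]);
translate([20, 0, 620]) cube([980, 320, 20]);
translate([20, 0, 1000]) cube([980, 320, 20]);
translate([20, 0, 1320]) cube([980, 320, 20]);
translate([1000, 0, 0]) cube([20, 320, 1340]);


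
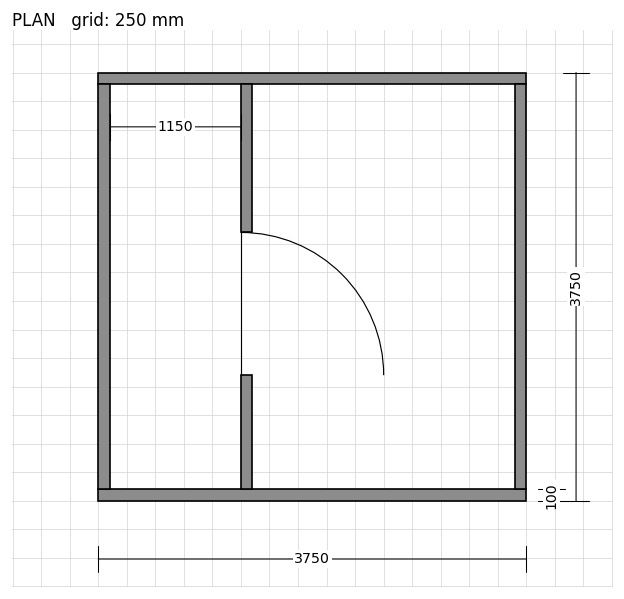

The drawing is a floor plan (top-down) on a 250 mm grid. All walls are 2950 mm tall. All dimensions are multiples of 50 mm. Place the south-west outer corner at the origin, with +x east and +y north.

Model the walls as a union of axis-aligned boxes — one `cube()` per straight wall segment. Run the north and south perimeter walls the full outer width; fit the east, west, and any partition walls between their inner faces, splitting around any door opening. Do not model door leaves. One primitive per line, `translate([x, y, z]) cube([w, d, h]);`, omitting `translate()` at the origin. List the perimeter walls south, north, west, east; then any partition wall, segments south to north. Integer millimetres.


cube([3750, 100, 2950]);
translate([0, 3650, 0]) cube([3750, 100, 2950]);
translate([0, 100, 0]) cube([100, 3550, 2950]);
translate([3650, 100, 0]) cube([100, 3550, 2950]);
translate([1250, 100, 0]) cube([100, 1000, 2950]);
translate([1250, 2350, 0]) cube([100, 1300, 2950]);
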